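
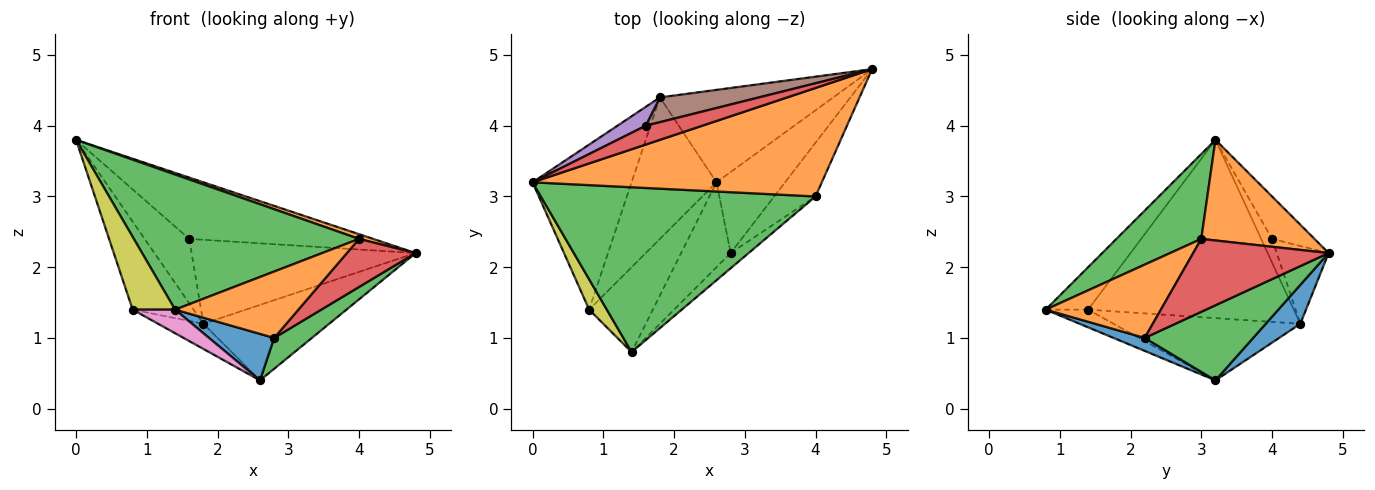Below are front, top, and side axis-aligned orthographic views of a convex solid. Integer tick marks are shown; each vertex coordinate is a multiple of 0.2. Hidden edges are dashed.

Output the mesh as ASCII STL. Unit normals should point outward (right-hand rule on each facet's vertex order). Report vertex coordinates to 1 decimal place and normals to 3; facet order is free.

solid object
 facet normal 0.171 0.623 -0.763
  outer loop
   vertex 1.8 4.4 1.2
   vertex 4.8 4.8 2.2
   vertex 2.6 3.2 0.4
  endloop
 endfacet
 facet normal 0.328 -0.041 0.944
  outer loop
   vertex 4.0 3.0 2.4
   vertex 4.8 4.8 2.2
   vertex 0.0 3.2 3.8
  endloop
 endfacet
 facet normal 0.232 -0.617 0.752
  outer loop
   vertex 4.0 3.0 2.4
   vertex 0.0 3.2 3.8
   vertex 1.4 0.8 1.4
  endloop
 endfacet
 facet normal -0.215 0.933 0.287
  outer loop
   vertex 1.6 4.0 2.4
   vertex 0.0 3.2 3.8
   vertex 4.8 4.8 2.2
  endloop
 endfacet
 facet normal -0.228 0.934 0.274
  outer loop
   vertex 1.6 4.0 2.4
   vertex 1.8 4.4 1.2
   vertex 0.0 3.2 3.8
  endloop
 endfacet
 facet normal -0.217 0.936 0.276
  outer loop
   vertex 1.6 4.0 2.4
   vertex 4.8 4.8 2.2
   vertex 1.8 4.4 1.2
  endloop
 endfacet
 facet normal -0.259 -0.259 -0.931
  outer loop
   vertex 0.8 1.4 1.4
   vertex 2.6 3.2 0.4
   vertex 1.4 0.8 1.4
  endloop
 endfacet
 facet normal -0.585 0.142 -0.798
  outer loop
   vertex 0.8 1.4 1.4
   vertex 1.8 4.4 1.2
   vertex 2.6 3.2 0.4
  endloop
 endfacet
 facet normal -0.678 -0.678 0.283
  outer loop
   vertex 0.8 1.4 1.4
   vertex 1.4 0.8 1.4
   vertex 0.0 3.2 3.8
  endloop
 endfacet
 facet normal -0.846 0.251 -0.470
  outer loop
   vertex 0.8 1.4 1.4
   vertex 0.0 3.2 3.8
   vertex 1.8 4.4 1.2
  endloop
 endfacet
 facet normal 0.224 -0.468 -0.855
  outer loop
   vertex 2.8 2.2 1.0
   vertex 1.4 0.8 1.4
   vertex 2.6 3.2 0.4
  endloop
 endfacet
 facet normal 0.673 -0.721 -0.165
  outer loop
   vertex 2.8 2.2 1.0
   vertex 4.0 3.0 2.4
   vertex 1.4 0.8 1.4
  endloop
 endfacet
 facet normal 0.715 -0.249 -0.653
  outer loop
   vertex 2.8 2.2 1.0
   vertex 2.6 3.2 0.4
   vertex 4.8 4.8 2.2
  endloop
 endfacet
 facet normal 0.796 -0.404 -0.451
  outer loop
   vertex 2.8 2.2 1.0
   vertex 4.8 4.8 2.2
   vertex 4.0 3.0 2.4
  endloop
 endfacet
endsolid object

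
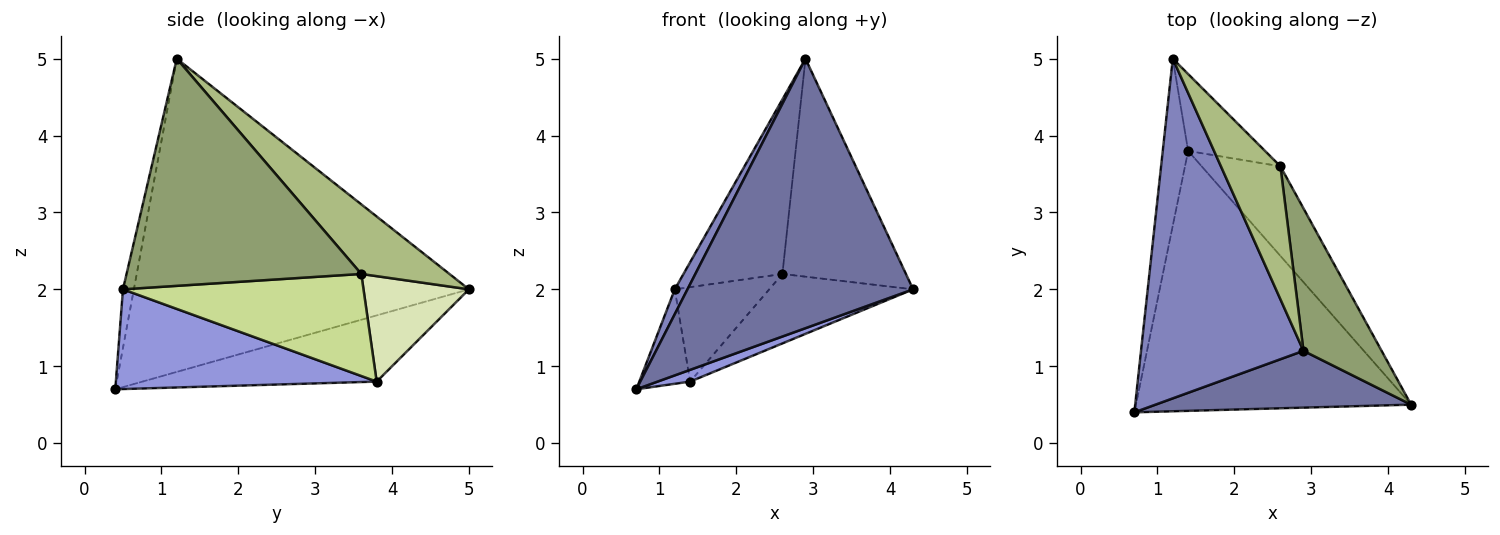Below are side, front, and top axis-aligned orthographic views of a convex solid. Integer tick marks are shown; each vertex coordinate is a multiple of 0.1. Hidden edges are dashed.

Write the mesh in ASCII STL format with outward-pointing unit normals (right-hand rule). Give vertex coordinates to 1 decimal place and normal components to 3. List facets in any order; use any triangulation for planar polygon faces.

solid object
 facet normal -0.047 -0.977 0.206
  outer loop
   vertex 2.9 1.2 5.0
   vertex 0.7 0.4 0.7
   vertex 4.3 0.5 2.0
  endloop
 endfacet
 facet normal -0.887 -0.034 0.460
  outer loop
   vertex 2.9 1.2 5.0
   vertex 1.2 5.0 2.0
   vertex 0.7 0.4 0.7
  endloop
 endfacet
 facet normal 0.340 -0.042 -0.939
  outer loop
   vertex 1.4 3.8 0.8
   vertex 4.3 0.5 2.0
   vertex 0.7 0.4 0.7
  endloop
 endfacet
 facet normal -0.915 0.199 -0.351
  outer loop
   vertex 1.4 3.8 0.8
   vertex 0.7 0.4 0.7
   vertex 1.2 5.0 2.0
  endloop
 endfacet
 facet normal 0.847 0.445 0.291
  outer loop
   vertex 2.6 3.6 2.2
   vertex 2.9 1.2 5.0
   vertex 4.3 0.5 2.0
  endloop
 endfacet
 facet normal 0.578 0.649 0.494
  outer loop
   vertex 2.6 3.6 2.2
   vertex 1.2 5.0 2.0
   vertex 2.9 1.2 5.0
  endloop
 endfacet
 facet normal 0.716 0.428 -0.552
  outer loop
   vertex 2.6 3.6 2.2
   vertex 4.3 0.5 2.0
   vertex 1.4 3.8 0.8
  endloop
 endfacet
 facet normal 0.655 0.586 -0.477
  outer loop
   vertex 2.6 3.6 2.2
   vertex 1.4 3.8 0.8
   vertex 1.2 5.0 2.0
  endloop
 endfacet
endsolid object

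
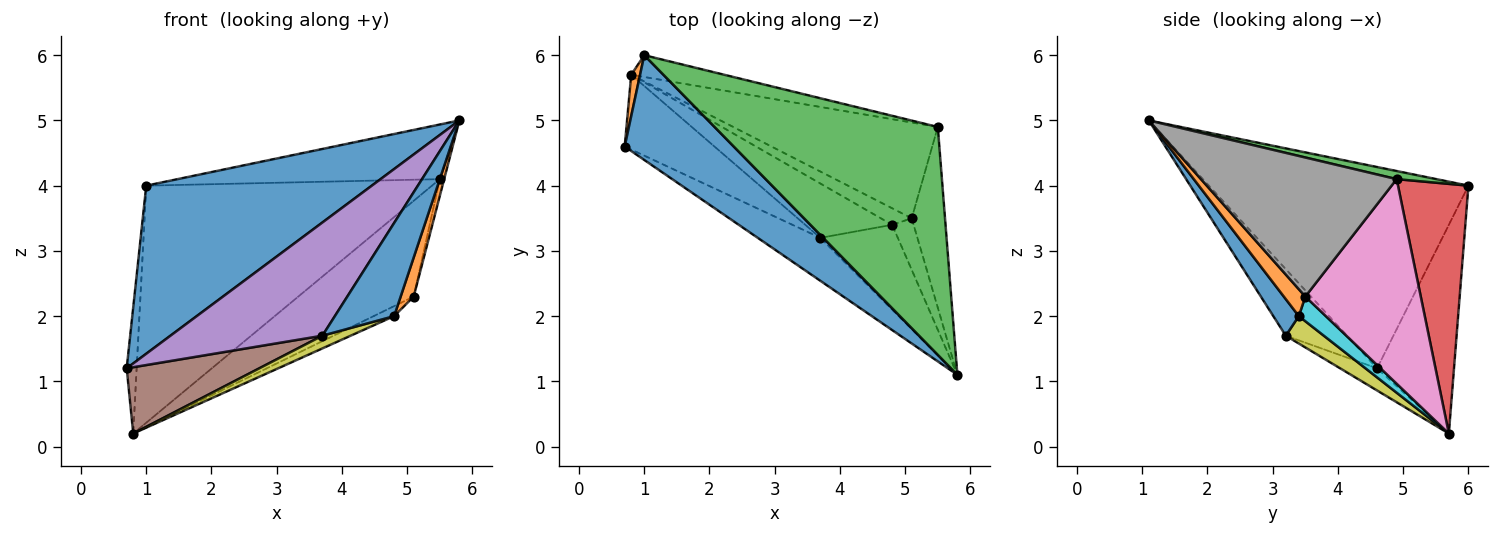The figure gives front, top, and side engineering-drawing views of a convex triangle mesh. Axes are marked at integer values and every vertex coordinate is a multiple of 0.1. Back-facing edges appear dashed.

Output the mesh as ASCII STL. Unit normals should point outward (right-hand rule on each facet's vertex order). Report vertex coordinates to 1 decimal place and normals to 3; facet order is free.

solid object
 facet normal -0.699 -0.607 0.378
  outer loop
   vertex 1.0 6.0 4.0
   vertex 0.7 4.6 1.2
   vertex 5.8 1.1 5.0
  endloop
 endfacet
 facet normal -0.991 0.128 0.042
  outer loop
   vertex 0.8 5.7 0.2
   vertex 0.7 4.6 1.2
   vertex 1.0 6.0 4.0
  endloop
 endfacet
 facet normal 0.035 0.233 0.972
  outer loop
   vertex 5.5 4.9 4.1
   vertex 1.0 6.0 4.0
   vertex 5.8 1.1 5.0
  endloop
 endfacet
 facet normal 0.238 0.967 -0.089
  outer loop
   vertex 5.5 4.9 4.1
   vertex 0.8 5.7 0.2
   vertex 1.0 6.0 4.0
  endloop
 endfacet
 facet normal -0.353 -0.875 -0.332
  outer loop
   vertex 3.7 3.2 1.7
   vertex 5.8 1.1 5.0
   vertex 0.7 4.6 1.2
  endloop
 endfacet
 facet normal -0.182 -0.652 -0.736
  outer loop
   vertex 3.7 3.2 1.7
   vertex 0.7 4.6 1.2
   vertex 0.8 5.7 0.2
  endloop
 endfacet
 facet normal 0.577 0.577 -0.577
  outer loop
   vertex 5.1 3.5 2.3
   vertex 0.8 5.7 0.2
   vertex 5.5 4.9 4.1
  endloop
 endfacet
 facet normal 0.972 0.022 -0.233
  outer loop
   vertex 5.1 3.5 2.3
   vertex 5.5 4.9 4.1
   vertex 5.8 1.1 5.0
  endloop
 endfacet
 facet normal 0.293 -0.218 -0.931
  outer loop
   vertex 4.8 3.4 2.0
   vertex 3.7 3.2 1.7
   vertex 0.8 5.7 0.2
  endloop
 endfacet
 facet normal 0.564 0.428 -0.706
  outer loop
   vertex 4.8 3.4 2.0
   vertex 0.8 5.7 0.2
   vertex 5.1 3.5 2.3
  endloop
 endfacet
 facet normal 0.303 -0.705 -0.641
  outer loop
   vertex 4.8 3.4 2.0
   vertex 5.8 1.1 5.0
   vertex 3.7 3.2 1.7
  endloop
 endfacet
 facet normal 0.706 -0.428 -0.564
  outer loop
   vertex 4.8 3.4 2.0
   vertex 5.1 3.5 2.3
   vertex 5.8 1.1 5.0
  endloop
 endfacet
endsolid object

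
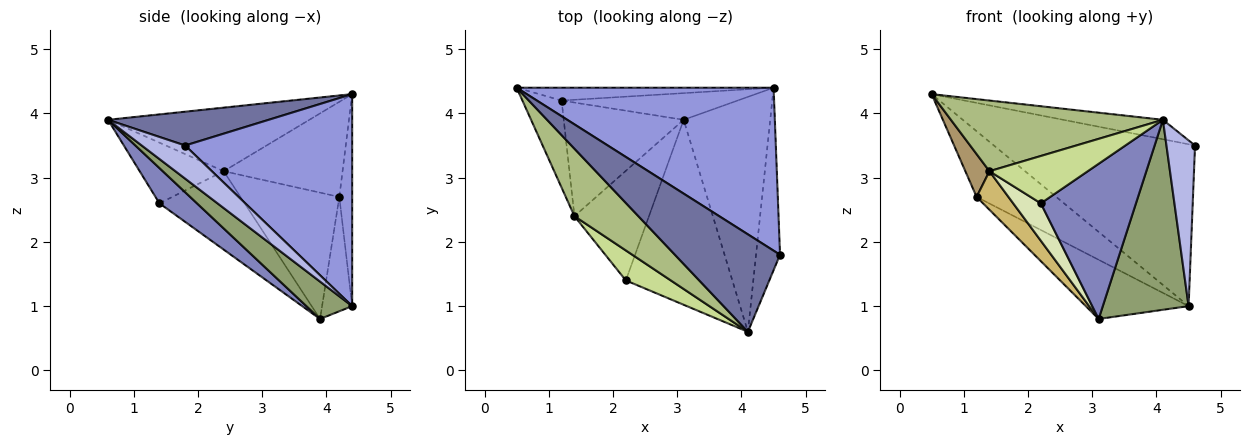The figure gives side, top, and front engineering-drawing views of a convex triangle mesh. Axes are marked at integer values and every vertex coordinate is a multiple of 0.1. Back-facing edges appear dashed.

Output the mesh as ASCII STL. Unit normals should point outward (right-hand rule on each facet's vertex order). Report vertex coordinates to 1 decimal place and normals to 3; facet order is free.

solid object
 facet normal 0.301 0.186 0.935
  outer loop
   vertex 4.1 0.6 3.9
   vertex 4.6 1.8 3.5
   vertex 0.5 4.4 4.3
  endloop
 endfacet
 facet normal 0.246 -0.623 -0.743
  outer loop
   vertex 2.2 1.4 2.6
   vertex 3.1 3.9 0.8
   vertex 4.1 0.6 3.9
  endloop
 endfacet
 facet normal 0.505 0.608 0.612
  outer loop
   vertex 4.5 4.4 1.0
   vertex 0.5 4.4 4.3
   vertex 4.6 1.8 3.5
  endloop
 endfacet
 facet normal 0.715 -0.470 -0.518
  outer loop
   vertex 4.5 4.4 1.0
   vertex 4.6 1.8 3.5
   vertex 4.1 0.6 3.9
  endloop
 endfacet
 facet normal 0.318 -0.596 -0.737
  outer loop
   vertex 4.5 4.4 1.0
   vertex 4.1 0.6 3.9
   vertex 3.1 3.9 0.8
  endloop
 endfacet
 facet normal -0.566 -0.596 0.569
  outer loop
   vertex 1.4 2.4 3.1
   vertex 4.1 0.6 3.9
   vertex 0.5 4.4 4.3
  endloop
 endfacet
 facet normal -0.585 -0.685 0.434
  outer loop
   vertex 1.4 2.4 3.1
   vertex 2.2 1.4 2.6
   vertex 4.1 0.6 3.9
  endloop
 endfacet
 facet normal -0.705 -0.229 -0.671
  outer loop
   vertex 1.4 2.4 3.1
   vertex 3.1 3.9 0.8
   vertex 2.2 1.4 2.6
  endloop
 endfacet
 facet normal -0.909 -0.184 -0.375
  outer loop
   vertex 1.2 4.2 2.7
   vertex 1.4 2.4 3.1
   vertex 0.5 4.4 4.3
  endloop
 endfacet
 facet normal -0.706 -0.227 -0.670
  outer loop
   vertex 1.2 4.2 2.7
   vertex 3.1 3.9 0.8
   vertex 1.4 2.4 3.1
  endloop
 endfacet
 facet normal -0.156 0.969 -0.190
  outer loop
   vertex 1.2 4.2 2.7
   vertex 0.5 4.4 4.3
   vertex 4.5 4.4 1.0
  endloop
 endfacet
 facet normal -0.258 0.881 -0.397
  outer loop
   vertex 1.2 4.2 2.7
   vertex 4.5 4.4 1.0
   vertex 3.1 3.9 0.8
  endloop
 endfacet
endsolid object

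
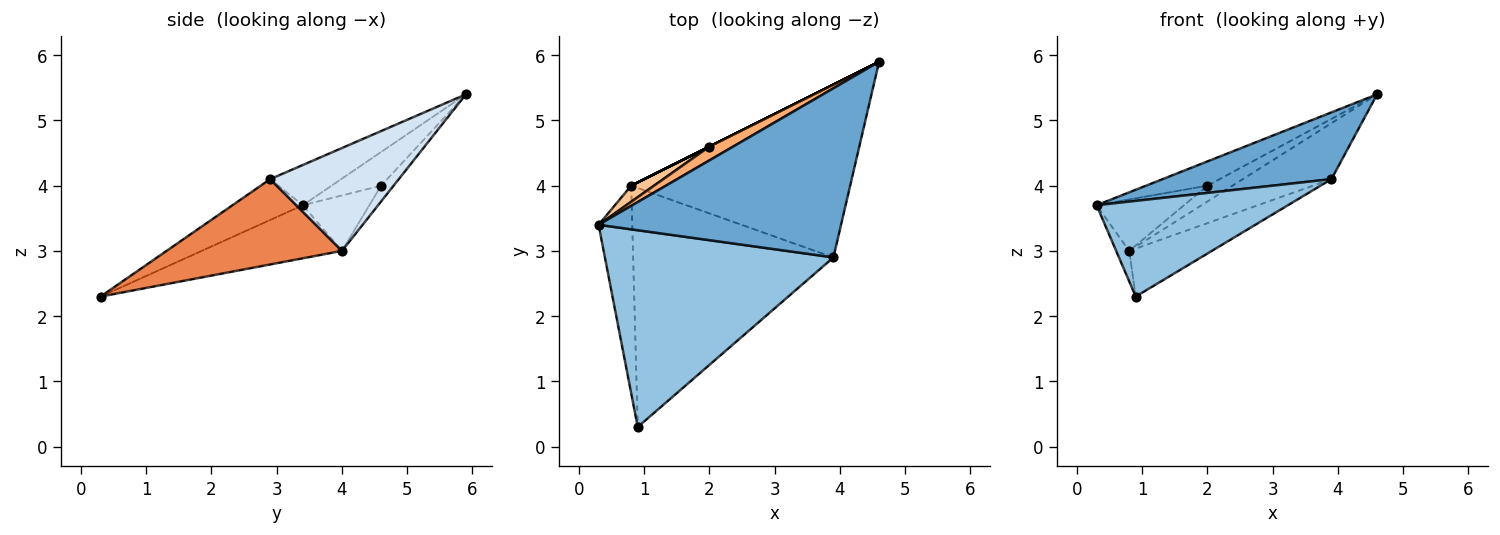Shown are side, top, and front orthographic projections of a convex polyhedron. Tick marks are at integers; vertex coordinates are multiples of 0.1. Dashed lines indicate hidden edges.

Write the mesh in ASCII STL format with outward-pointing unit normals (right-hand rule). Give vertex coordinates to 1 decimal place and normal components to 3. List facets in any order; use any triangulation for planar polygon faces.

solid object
 facet normal -0.153 -0.363 0.919
  outer loop
   vertex 3.9 2.9 4.1
   vertex 4.6 5.9 5.4
   vertex 0.3 3.4 3.7
  endloop
 endfacet
 facet normal -0.159 -0.432 0.888
  outer loop
   vertex 3.9 2.9 4.1
   vertex 0.3 3.4 3.7
   vertex 0.9 0.3 2.3
  endloop
 endfacet
 facet normal -0.842 0.078 -0.534
  outer loop
   vertex 0.8 4.0 3.0
   vertex 0.9 0.3 2.3
   vertex 0.3 3.4 3.7
  endloop
 endfacet
 facet normal 0.408 0.281 -0.869
  outer loop
   vertex 0.8 4.0 3.0
   vertex 4.6 5.9 5.4
   vertex 3.9 2.9 4.1
  endloop
 endfacet
 facet normal 0.385 0.182 -0.905
  outer loop
   vertex 0.8 4.0 3.0
   vertex 3.9 2.9 4.1
   vertex 0.9 0.3 2.3
  endloop
 endfacet
 facet normal -0.574 0.712 0.405
  outer loop
   vertex 2.0 4.6 4.0
   vertex 0.3 3.4 3.7
   vertex 4.6 5.9 5.4
  endloop
 endfacet
 facet normal -0.588 0.772 0.242
  outer loop
   vertex 2.0 4.6 4.0
   vertex 0.8 4.0 3.0
   vertex 0.3 3.4 3.7
  endloop
 endfacet
 facet normal -0.447 0.894 0.000
  outer loop
   vertex 2.0 4.6 4.0
   vertex 4.6 5.9 5.4
   vertex 0.8 4.0 3.0
  endloop
 endfacet
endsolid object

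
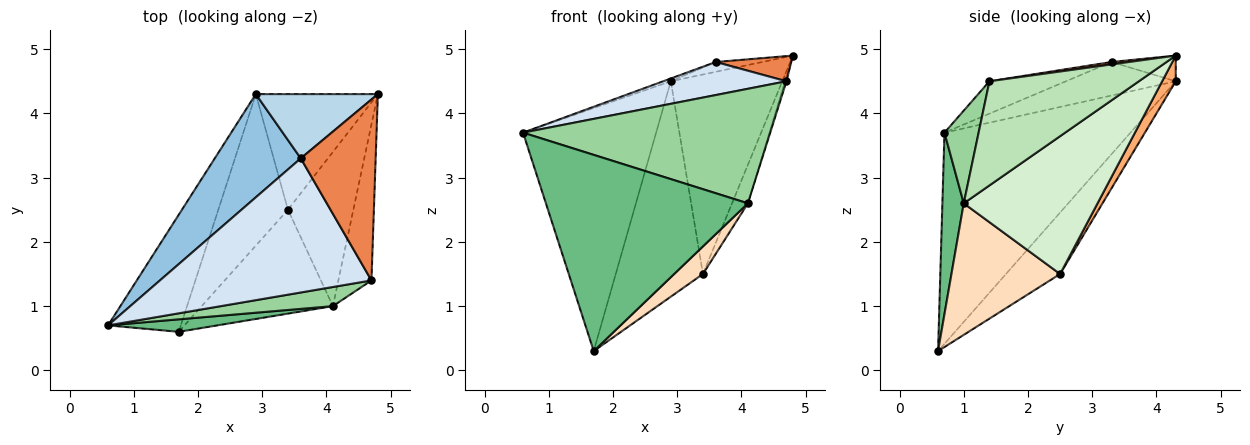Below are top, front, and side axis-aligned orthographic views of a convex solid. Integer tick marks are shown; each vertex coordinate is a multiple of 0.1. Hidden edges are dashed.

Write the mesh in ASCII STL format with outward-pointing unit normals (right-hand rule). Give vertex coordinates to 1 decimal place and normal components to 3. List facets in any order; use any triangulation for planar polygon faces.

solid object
 facet normal -0.783 0.560 -0.270
  outer loop
   vertex 1.7 0.6 0.3
   vertex 0.6 0.7 3.7
   vertex 2.9 4.3 4.5
  endloop
 endfacet
 facet normal -0.363 0.025 0.931
  outer loop
   vertex 3.6 3.3 4.8
   vertex 2.9 4.3 4.5
   vertex 0.6 0.7 3.7
  endloop
 endfacet
 facet normal -0.204 0.148 0.968
  outer loop
   vertex 3.6 3.3 4.8
   vertex 4.8 4.3 4.9
   vertex 2.9 4.3 4.5
  endloop
 endfacet
 facet normal -0.147 -0.237 0.960
  outer loop
   vertex 3.6 3.3 4.8
   vertex 0.6 0.7 3.7
   vertex 4.7 1.4 4.5
  endloop
 endfacet
 facet normal 0.032 -0.138 0.990
  outer loop
   vertex 3.6 3.3 4.8
   vertex 4.7 1.4 4.5
   vertex 4.8 4.3 4.9
  endloop
 endfacet
 facet normal 0.105 0.860 -0.499
  outer loop
   vertex 3.4 2.5 1.5
   vertex 2.9 4.3 4.5
   vertex 4.8 4.3 4.9
  endloop
 endfacet
 facet normal -0.453 0.729 -0.513
  outer loop
   vertex 3.4 2.5 1.5
   vertex 1.7 0.6 0.3
   vertex 2.9 4.3 4.5
  endloop
 endfacet
 facet normal 0.696 -0.184 -0.694
  outer loop
   vertex 4.1 1.0 2.6
   vertex 1.7 0.6 0.3
   vertex 3.4 2.5 1.5
  endloop
 endfacet
 facet normal 0.105 -0.992 0.063
  outer loop
   vertex 4.1 1.0 2.6
   vertex 0.6 0.7 3.7
   vertex 1.7 0.6 0.3
  endloop
 endfacet
 facet normal 0.135 -0.977 0.163
  outer loop
   vertex 4.1 1.0 2.6
   vertex 4.7 1.4 4.5
   vertex 0.6 0.7 3.7
  endloop
 endfacet
 facet normal 0.953 0.009 -0.303
  outer loop
   vertex 4.1 1.0 2.6
   vertex 4.8 4.3 4.9
   vertex 4.7 1.4 4.5
  endloop
 endfacet
 facet normal 0.898 0.107 -0.426
  outer loop
   vertex 4.1 1.0 2.6
   vertex 3.4 2.5 1.5
   vertex 4.8 4.3 4.9
  endloop
 endfacet
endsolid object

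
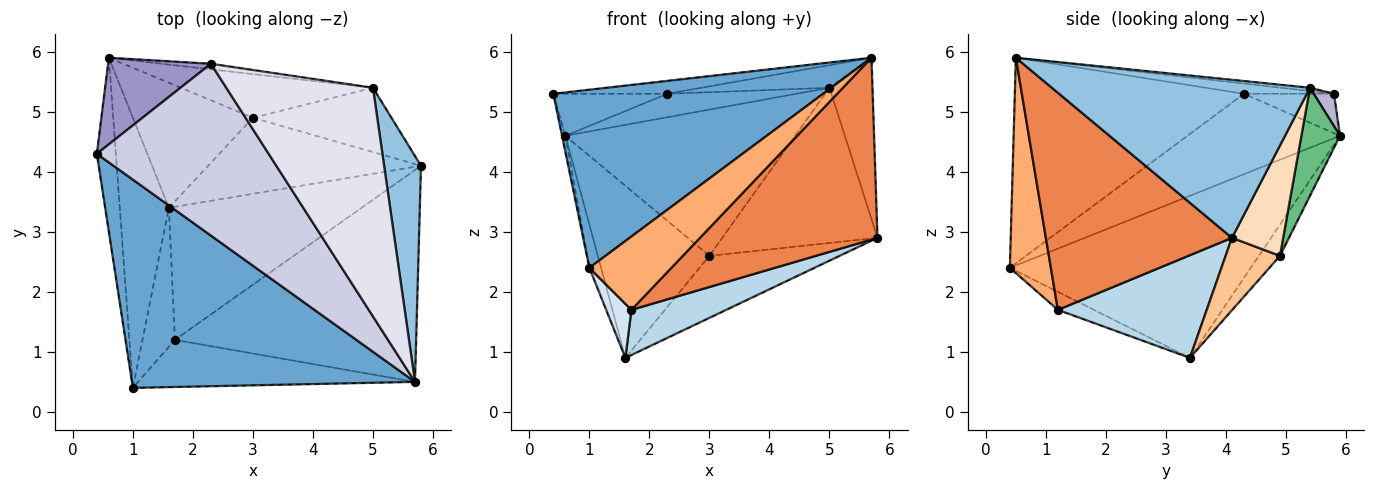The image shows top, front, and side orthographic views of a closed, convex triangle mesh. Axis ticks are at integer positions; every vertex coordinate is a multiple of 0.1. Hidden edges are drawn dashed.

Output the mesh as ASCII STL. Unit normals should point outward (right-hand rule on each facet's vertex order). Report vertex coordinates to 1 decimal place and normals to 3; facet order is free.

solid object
 facet normal -0.483 -0.569 0.665
  outer loop
   vertex 5.7 0.5 5.9
   vertex 0.4 4.3 5.3
   vertex 1.0 0.4 2.4
  endloop
 endfacet
 facet normal 0.961 0.160 0.224
  outer loop
   vertex 5.0 5.4 5.4
   vertex 5.7 0.5 5.9
   vertex 5.8 4.1 2.9
  endloop
 endfacet
 facet normal 0.450 -0.287 -0.845
  outer loop
   vertex 1.7 1.2 1.7
   vertex 1.6 3.4 0.9
   vertex 5.8 4.1 2.9
  endloop
 endfacet
 facet normal -0.460 -0.322 -0.828
  outer loop
   vertex 1.7 1.2 1.7
   vertex 1.0 0.4 2.4
   vertex 1.6 3.4 0.9
  endloop
 endfacet
 facet normal 0.564 -0.538 -0.627
  outer loop
   vertex 1.7 1.2 1.7
   vertex 5.8 4.1 2.9
   vertex 5.7 0.5 5.9
  endloop
 endfacet
 facet normal 0.388 -0.775 -0.498
  outer loop
   vertex 1.7 1.2 1.7
   vertex 5.7 0.5 5.9
   vertex 1.0 0.4 2.4
  endloop
 endfacet
 facet normal 0.255 0.611 -0.749
  outer loop
   vertex 3.0 4.9 2.6
   vertex 5.8 4.1 2.9
   vertex 1.6 3.4 0.9
  endloop
 endfacet
 facet normal 0.292 0.884 -0.366
  outer loop
   vertex 3.0 4.9 2.6
   vertex 5.0 5.4 5.4
   vertex 5.8 4.1 2.9
  endloop
 endfacet
 facet normal 0.159 0.946 -0.282
  outer loop
   vertex 0.6 5.9 4.6
   vertex 5.0 5.4 5.4
   vertex 3.0 4.9 2.6
  endloop
 endfacet
 facet normal -0.151 0.800 -0.581
  outer loop
   vertex 0.6 5.9 4.6
   vertex 3.0 4.9 2.6
   vertex 1.6 3.4 0.9
  endloop
 endfacet
 facet normal -0.973 0.021 -0.230
  outer loop
   vertex 0.6 5.9 4.6
   vertex 1.0 0.4 2.4
   vertex 0.4 4.3 5.3
  endloop
 endfacet
 facet normal -0.956 0.046 -0.290
  outer loop
   vertex 0.6 5.9 4.6
   vertex 1.6 3.4 0.9
   vertex 1.0 0.4 2.4
  endloop
 endfacet
 facet normal -0.326 0.413 0.850
  outer loop
   vertex 2.3 5.8 5.3
   vertex 0.6 5.9 4.6
   vertex 0.4 4.3 5.3
  endloop
 endfacet
 facet normal 0.151 0.962 -0.229
  outer loop
   vertex 2.3 5.8 5.3
   vertex 5.0 5.4 5.4
   vertex 0.6 5.9 4.6
  endloop
 endfacet
 facet normal -0.059 0.075 0.995
  outer loop
   vertex 2.3 5.8 5.3
   vertex 0.4 4.3 5.3
   vertex 5.7 0.5 5.9
  endloop
 endfacet
 facet normal -0.022 0.098 0.995
  outer loop
   vertex 2.3 5.8 5.3
   vertex 5.7 0.5 5.9
   vertex 5.0 5.4 5.4
  endloop
 endfacet
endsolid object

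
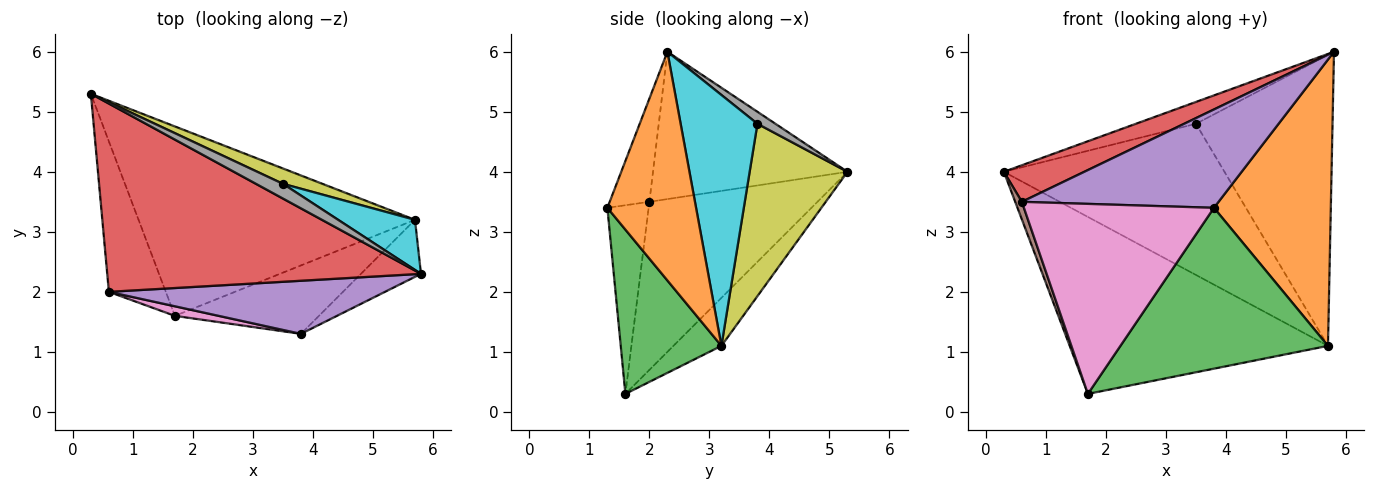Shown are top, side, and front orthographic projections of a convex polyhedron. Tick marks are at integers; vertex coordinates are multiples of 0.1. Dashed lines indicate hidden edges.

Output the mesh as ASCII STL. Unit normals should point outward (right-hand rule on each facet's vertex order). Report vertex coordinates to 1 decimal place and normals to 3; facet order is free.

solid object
 facet normal -0.126 0.677 -0.725
  outer loop
   vertex 5.7 3.2 1.1
   vertex 1.7 1.6 0.3
   vertex 0.3 5.3 4.0
  endloop
 endfacet
 facet normal 0.597 -0.787 -0.157
  outer loop
   vertex 5.7 3.2 1.1
   vertex 5.8 2.3 6.0
   vertex 3.8 1.3 3.4
  endloop
 endfacet
 facet normal 0.408 -0.840 -0.357
  outer loop
   vertex 5.7 3.2 1.1
   vertex 3.8 1.3 3.4
   vertex 1.7 1.6 0.3
  endloop
 endfacet
 facet normal -0.419 -0.173 0.892
  outer loop
   vertex 0.6 2.0 3.5
   vertex 5.8 2.3 6.0
   vertex 0.3 5.3 4.0
  endloop
 endfacet
 facet normal -0.175 -0.866 0.468
  outer loop
   vertex 0.6 2.0 3.5
   vertex 3.8 1.3 3.4
   vertex 5.8 2.3 6.0
  endloop
 endfacet
 facet normal -0.946 -0.037 -0.321
  outer loop
   vertex 0.6 2.0 3.5
   vertex 0.3 5.3 4.0
   vertex 1.7 1.6 0.3
  endloop
 endfacet
 facet normal -0.212 -0.976 0.049
  outer loop
   vertex 0.6 2.0 3.5
   vertex 1.7 1.6 0.3
   vertex 3.8 1.3 3.4
  endloop
 endfacet
 facet normal 0.241 0.804 0.543
  outer loop
   vertex 3.5 3.8 4.8
   vertex 0.3 5.3 4.0
   vertex 5.8 2.3 6.0
  endloop
 endfacet
 facet normal 0.404 0.910 0.092
  outer loop
   vertex 3.5 3.8 4.8
   vertex 5.7 3.2 1.1
   vertex 0.3 5.3 4.0
  endloop
 endfacet
 facet normal 0.485 0.862 0.148
  outer loop
   vertex 3.5 3.8 4.8
   vertex 5.8 2.3 6.0
   vertex 5.7 3.2 1.1
  endloop
 endfacet
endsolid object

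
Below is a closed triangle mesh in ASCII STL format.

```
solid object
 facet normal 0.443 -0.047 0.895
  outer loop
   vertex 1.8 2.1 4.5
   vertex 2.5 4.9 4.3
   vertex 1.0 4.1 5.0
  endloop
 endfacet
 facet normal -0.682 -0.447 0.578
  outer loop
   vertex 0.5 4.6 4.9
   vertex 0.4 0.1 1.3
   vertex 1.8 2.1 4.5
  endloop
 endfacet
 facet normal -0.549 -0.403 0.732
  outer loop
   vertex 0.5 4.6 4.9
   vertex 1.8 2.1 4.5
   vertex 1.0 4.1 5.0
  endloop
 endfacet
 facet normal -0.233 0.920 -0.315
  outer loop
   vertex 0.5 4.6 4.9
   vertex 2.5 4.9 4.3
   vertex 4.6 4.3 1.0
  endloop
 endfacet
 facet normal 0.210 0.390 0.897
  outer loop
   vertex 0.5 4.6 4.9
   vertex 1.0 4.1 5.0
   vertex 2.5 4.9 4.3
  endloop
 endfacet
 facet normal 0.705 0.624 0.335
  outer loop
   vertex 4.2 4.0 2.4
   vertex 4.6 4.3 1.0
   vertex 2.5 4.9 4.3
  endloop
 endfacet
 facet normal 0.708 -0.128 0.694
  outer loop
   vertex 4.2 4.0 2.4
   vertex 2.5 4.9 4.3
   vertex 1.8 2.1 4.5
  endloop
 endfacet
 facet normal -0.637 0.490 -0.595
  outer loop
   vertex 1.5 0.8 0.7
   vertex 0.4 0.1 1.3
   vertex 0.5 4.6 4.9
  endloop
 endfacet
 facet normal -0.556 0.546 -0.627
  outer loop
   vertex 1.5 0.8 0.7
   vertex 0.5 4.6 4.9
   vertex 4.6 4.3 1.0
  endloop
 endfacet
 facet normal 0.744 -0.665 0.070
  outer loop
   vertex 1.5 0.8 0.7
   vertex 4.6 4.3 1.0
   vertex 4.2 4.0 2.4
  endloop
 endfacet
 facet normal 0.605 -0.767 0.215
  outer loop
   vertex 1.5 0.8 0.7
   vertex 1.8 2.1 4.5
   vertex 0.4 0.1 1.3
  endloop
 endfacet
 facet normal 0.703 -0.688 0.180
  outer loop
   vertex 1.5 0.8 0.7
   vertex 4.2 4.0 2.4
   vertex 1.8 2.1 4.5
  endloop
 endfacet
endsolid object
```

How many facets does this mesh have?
12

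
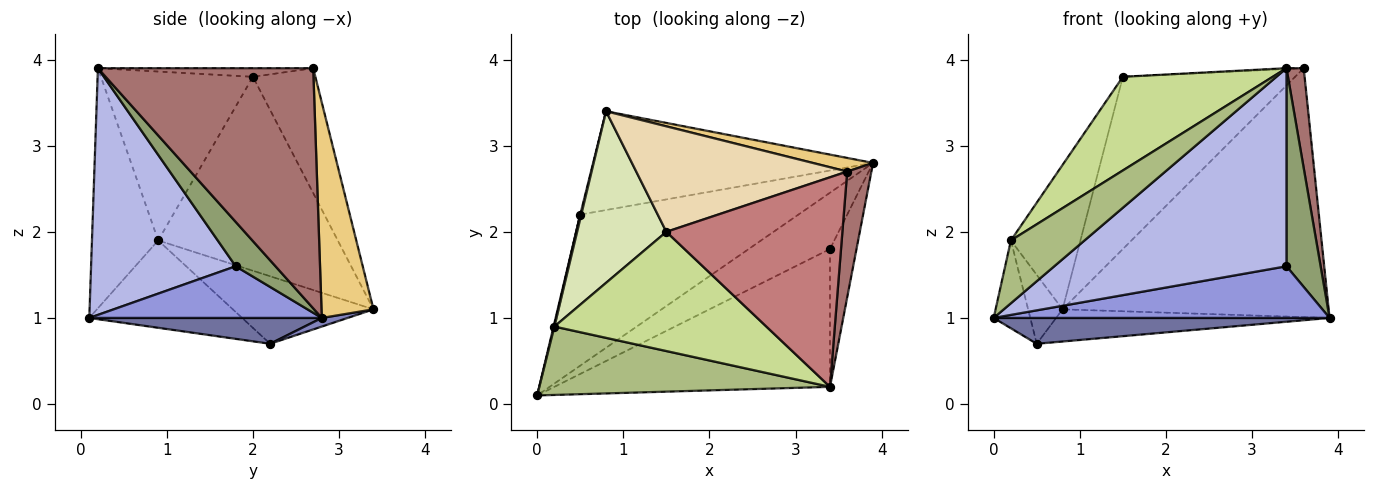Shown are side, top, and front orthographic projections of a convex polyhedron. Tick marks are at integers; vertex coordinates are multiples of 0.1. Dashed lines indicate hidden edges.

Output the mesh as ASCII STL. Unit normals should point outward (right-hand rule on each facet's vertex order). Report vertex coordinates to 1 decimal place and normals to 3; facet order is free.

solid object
 facet normal 0.116 -0.167 -0.979
  outer loop
   vertex 0.5 2.2 0.7
   vertex 3.9 2.8 1.0
   vertex 0.0 0.1 1.0
  endloop
 endfacet
 facet normal 0.029 0.310 -0.950
  outer loop
   vertex 0.5 2.2 0.7
   vertex 0.8 3.4 1.1
   vertex 3.9 2.8 1.0
  endloop
 endfacet
 facet normal 0.424 -0.612 -0.667
  outer loop
   vertex 3.4 1.8 1.6
   vertex 0.0 0.1 1.0
   vertex 3.9 2.8 1.0
  endloop
 endfacet
 facet normal 0.455 -0.731 -0.508
  outer loop
   vertex 3.4 1.8 1.6
   vertex 3.4 0.2 3.9
   vertex 0.0 0.1 1.0
  endloop
 endfacet
 facet normal 0.691 -0.593 -0.413
  outer loop
   vertex 3.4 1.8 1.6
   vertex 3.9 2.8 1.0
   vertex 3.4 0.2 3.9
  endloop
 endfacet
 facet normal -0.520 -0.578 0.629
  outer loop
   vertex 0.2 0.9 1.9
   vertex 0.0 0.1 1.0
   vertex 3.4 0.2 3.9
  endloop
 endfacet
 facet normal -0.531 -0.523 0.666
  outer loop
   vertex 0.2 0.9 1.9
   vertex 3.4 0.2 3.9
   vertex 1.5 2.0 3.8
  endloop
 endfacet
 facet normal -0.857 0.332 0.394
  outer loop
   vertex 0.2 0.9 1.9
   vertex 1.5 2.0 3.8
   vertex 0.8 3.4 1.1
  endloop
 endfacet
 facet normal -0.972 0.233 0.009
  outer loop
   vertex 0.2 0.9 1.9
   vertex 0.5 2.2 0.7
   vertex 0.0 0.1 1.0
  endloop
 endfacet
 facet normal -0.971 0.238 0.015
  outer loop
   vertex 0.2 0.9 1.9
   vertex 0.8 3.4 1.1
   vertex 0.5 2.2 0.7
  endloop
 endfacet
 facet normal 0.191 0.980 0.054
  outer loop
   vertex 3.6 2.7 3.9
   vertex 3.9 2.8 1.0
   vertex 0.8 3.4 1.1
  endloop
 endfacet
 facet normal -0.295 0.815 0.499
  outer loop
   vertex 3.6 2.7 3.9
   vertex 0.8 3.4 1.1
   vertex 1.5 2.0 3.8
  endloop
 endfacet
 facet normal 0.992 -0.079 0.100
  outer loop
   vertex 3.6 2.7 3.9
   vertex 3.4 0.2 3.9
   vertex 3.9 2.8 1.0
  endloop
 endfacet
 facet normal -0.049 0.004 0.999
  outer loop
   vertex 3.6 2.7 3.9
   vertex 1.5 2.0 3.8
   vertex 3.4 0.2 3.9
  endloop
 endfacet
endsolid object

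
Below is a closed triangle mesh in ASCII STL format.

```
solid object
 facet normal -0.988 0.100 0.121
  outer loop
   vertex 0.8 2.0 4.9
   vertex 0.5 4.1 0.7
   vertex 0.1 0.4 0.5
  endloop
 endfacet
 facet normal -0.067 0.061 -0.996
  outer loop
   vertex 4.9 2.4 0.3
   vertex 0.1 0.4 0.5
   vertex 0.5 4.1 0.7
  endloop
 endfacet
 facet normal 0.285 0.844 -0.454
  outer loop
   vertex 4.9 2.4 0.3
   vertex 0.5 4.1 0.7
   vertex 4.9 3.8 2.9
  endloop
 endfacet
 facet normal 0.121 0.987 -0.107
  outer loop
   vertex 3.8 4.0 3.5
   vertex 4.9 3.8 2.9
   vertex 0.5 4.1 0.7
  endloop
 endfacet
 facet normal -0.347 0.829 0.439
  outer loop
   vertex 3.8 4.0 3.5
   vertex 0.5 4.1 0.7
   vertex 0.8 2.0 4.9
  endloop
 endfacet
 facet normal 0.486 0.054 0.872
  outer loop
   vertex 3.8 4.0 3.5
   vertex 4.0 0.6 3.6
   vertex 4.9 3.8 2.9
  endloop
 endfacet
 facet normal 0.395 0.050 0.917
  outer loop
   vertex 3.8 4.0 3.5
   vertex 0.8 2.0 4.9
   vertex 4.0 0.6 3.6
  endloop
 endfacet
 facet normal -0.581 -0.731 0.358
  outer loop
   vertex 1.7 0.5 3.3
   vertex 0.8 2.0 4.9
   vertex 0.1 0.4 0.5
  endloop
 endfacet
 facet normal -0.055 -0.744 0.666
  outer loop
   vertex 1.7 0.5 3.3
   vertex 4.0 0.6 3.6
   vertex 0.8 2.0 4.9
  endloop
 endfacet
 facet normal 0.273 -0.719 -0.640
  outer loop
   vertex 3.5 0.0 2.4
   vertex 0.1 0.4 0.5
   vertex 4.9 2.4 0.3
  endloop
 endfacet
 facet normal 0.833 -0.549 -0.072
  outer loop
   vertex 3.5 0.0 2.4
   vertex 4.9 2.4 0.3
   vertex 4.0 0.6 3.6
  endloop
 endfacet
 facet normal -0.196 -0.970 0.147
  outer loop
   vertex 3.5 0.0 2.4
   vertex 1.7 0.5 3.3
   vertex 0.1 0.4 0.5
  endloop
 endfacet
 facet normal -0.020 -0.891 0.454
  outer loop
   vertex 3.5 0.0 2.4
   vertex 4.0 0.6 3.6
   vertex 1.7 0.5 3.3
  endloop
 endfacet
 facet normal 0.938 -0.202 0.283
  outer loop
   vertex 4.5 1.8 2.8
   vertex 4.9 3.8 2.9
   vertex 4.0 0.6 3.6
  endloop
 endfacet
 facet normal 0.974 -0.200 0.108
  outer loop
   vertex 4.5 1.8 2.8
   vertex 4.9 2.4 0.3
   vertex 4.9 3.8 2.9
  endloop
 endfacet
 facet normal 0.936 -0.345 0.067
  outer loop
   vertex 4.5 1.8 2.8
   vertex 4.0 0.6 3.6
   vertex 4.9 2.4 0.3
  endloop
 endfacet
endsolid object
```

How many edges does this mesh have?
24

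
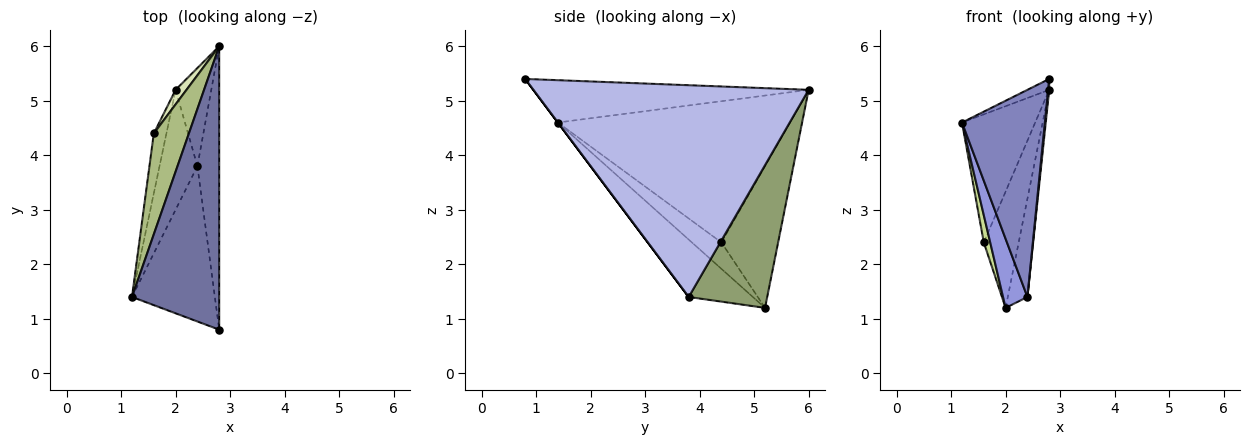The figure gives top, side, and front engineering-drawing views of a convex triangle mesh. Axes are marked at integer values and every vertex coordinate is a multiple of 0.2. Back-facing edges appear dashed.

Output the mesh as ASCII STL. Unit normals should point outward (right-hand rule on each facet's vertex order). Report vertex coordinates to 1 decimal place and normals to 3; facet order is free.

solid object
 facet normal -0.437 0.035 0.899
  outer loop
   vertex 2.8 6.0 5.2
   vertex 1.2 1.4 4.6
   vertex 2.8 0.8 5.4
  endloop
 endfacet
 facet normal 0.000 -0.800 -0.600
  outer loop
   vertex 2.4 3.8 1.4
   vertex 2.8 0.8 5.4
   vertex 1.2 1.4 4.6
  endloop
 endfacet
 facet normal -0.796 -0.302 -0.525
  outer loop
   vertex 2.4 3.8 1.4
   vertex 1.2 1.4 4.6
   vertex 2.0 5.2 1.2
  endloop
 endfacet
 facet normal 0.995 -0.004 -0.102
  outer loop
   vertex 2.4 3.8 1.4
   vertex 2.8 6.0 5.2
   vertex 2.8 0.8 5.4
  endloop
 endfacet
 facet normal 0.943 0.236 -0.236
  outer loop
   vertex 2.4 3.8 1.4
   vertex 2.0 5.2 1.2
   vertex 2.8 6.0 5.2
  endloop
 endfacet
 facet normal -0.928 0.293 0.230
  outer loop
   vertex 1.6 4.4 2.4
   vertex 1.2 1.4 4.6
   vertex 2.8 6.0 5.2
  endloop
 endfacet
 facet normal -0.885 -0.192 -0.423
  outer loop
   vertex 1.6 4.4 2.4
   vertex 2.0 5.2 1.2
   vertex 1.2 1.4 4.6
  endloop
 endfacet
 facet normal -0.850 0.523 0.065
  outer loop
   vertex 1.6 4.4 2.4
   vertex 2.8 6.0 5.2
   vertex 2.0 5.2 1.2
  endloop
 endfacet
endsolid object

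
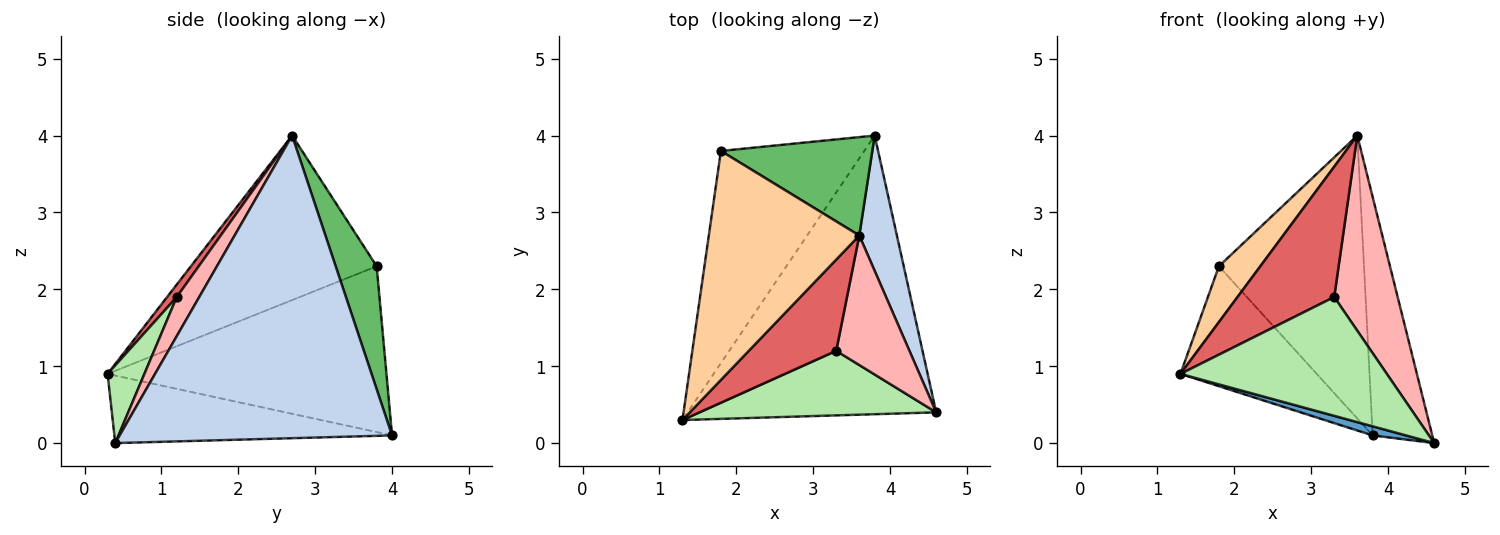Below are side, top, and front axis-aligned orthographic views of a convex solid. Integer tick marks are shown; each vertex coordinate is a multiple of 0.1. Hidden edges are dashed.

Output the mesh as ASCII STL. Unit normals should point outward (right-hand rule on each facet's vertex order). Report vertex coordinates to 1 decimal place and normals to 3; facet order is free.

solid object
 facet normal -0.262 -0.031 -0.965
  outer loop
   vertex 3.8 4.0 0.1
   vertex 4.6 0.4 0.0
   vertex 1.3 0.3 0.9
  endloop
 endfacet
 facet normal 0.970 0.212 0.120
  outer loop
   vertex 3.6 2.7 4.0
   vertex 4.6 0.4 0.0
   vertex 3.8 4.0 0.1
  endloop
 endfacet
 facet normal -0.710 0.347 -0.613
  outer loop
   vertex 1.8 3.8 2.3
   vertex 3.8 4.0 0.1
   vertex 1.3 0.3 0.9
  endloop
 endfacet
 facet normal -0.728 -0.162 0.666
  outer loop
   vertex 1.8 3.8 2.3
   vertex 1.3 0.3 0.9
   vertex 3.6 2.7 4.0
  endloop
 endfacet
 facet normal 0.258 0.913 0.317
  outer loop
   vertex 1.8 3.8 2.3
   vertex 3.6 2.7 4.0
   vertex 3.8 4.0 0.1
  endloop
 endfacet
 facet normal 0.155 -0.868 0.472
  outer loop
   vertex 3.3 1.2 1.9
   vertex 1.3 0.3 0.9
   vertex 4.6 0.4 0.0
  endloop
 endfacet
 facet normal 0.082 -0.816 0.572
  outer loop
   vertex 3.3 1.2 1.9
   vertex 3.6 2.7 4.0
   vertex 1.3 0.3 0.9
  endloop
 endfacet
 facet normal 0.283 -0.799 0.530
  outer loop
   vertex 3.3 1.2 1.9
   vertex 4.6 0.4 0.0
   vertex 3.6 2.7 4.0
  endloop
 endfacet
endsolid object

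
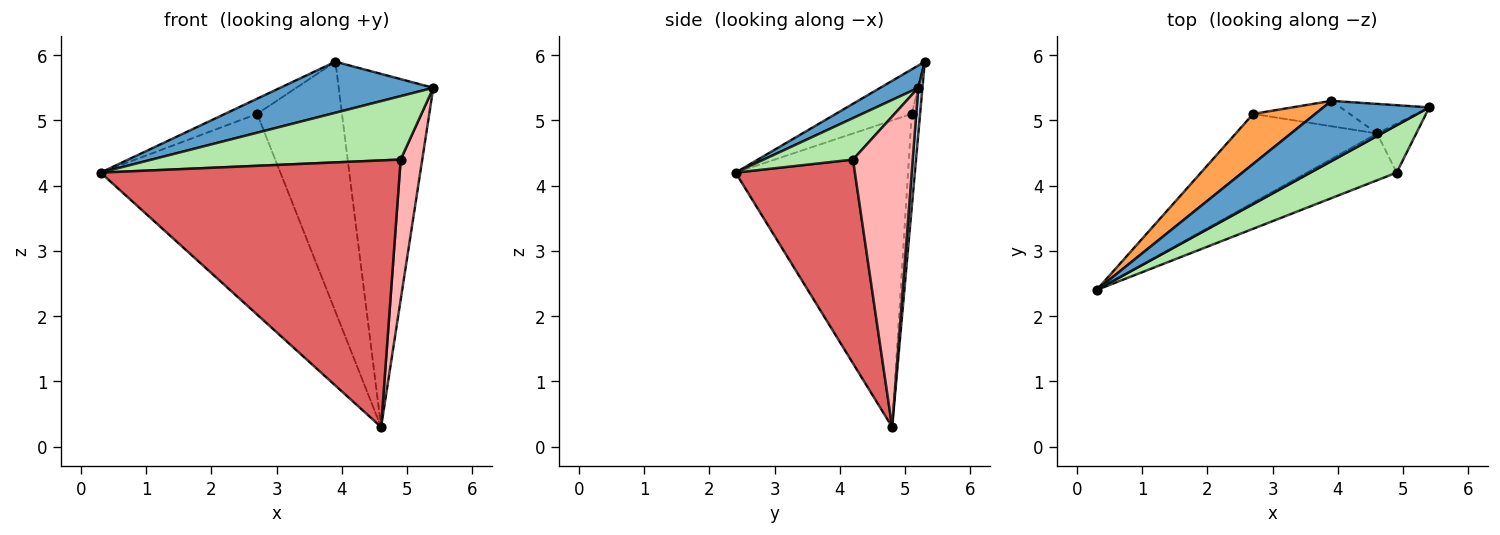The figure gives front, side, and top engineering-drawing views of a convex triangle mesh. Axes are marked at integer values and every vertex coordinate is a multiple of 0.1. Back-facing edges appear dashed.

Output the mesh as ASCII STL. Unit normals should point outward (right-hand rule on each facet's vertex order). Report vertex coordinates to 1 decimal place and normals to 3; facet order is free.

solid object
 facet normal 0.158 -0.638 0.753
  outer loop
   vertex 3.9 5.3 5.9
   vertex 0.3 2.4 4.2
   vertex 5.4 5.2 5.5
  endloop
 endfacet
 facet normal 0.044 0.996 -0.083
  outer loop
   vertex 4.6 4.8 0.3
   vertex 3.9 5.3 5.9
   vertex 5.4 5.2 5.5
  endloop
 endfacet
 facet normal -0.566 0.240 0.789
  outer loop
   vertex 2.7 5.1 5.1
   vertex 0.3 2.4 4.2
   vertex 3.9 5.3 5.9
  endloop
 endfacet
 facet normal -0.659 0.688 -0.304
  outer loop
   vertex 2.7 5.1 5.1
   vertex 4.6 4.8 0.3
   vertex 0.3 2.4 4.2
  endloop
 endfacet
 facet normal -0.098 0.990 -0.101
  outer loop
   vertex 2.7 5.1 5.1
   vertex 3.9 5.3 5.9
   vertex 4.6 4.8 0.3
  endloop
 endfacet
 facet normal 0.276 -0.770 0.575
  outer loop
   vertex 4.9 4.2 4.4
   vertex 5.4 5.2 5.5
   vertex 0.3 2.4 4.2
  endloop
 endfacet
 facet normal 0.366 -0.917 -0.161
  outer loop
   vertex 4.9 4.2 4.4
   vertex 0.3 2.4 4.2
   vertex 4.6 4.8 0.3
  endloop
 endfacet
 facet normal 0.934 -0.337 -0.118
  outer loop
   vertex 4.9 4.2 4.4
   vertex 4.6 4.8 0.3
   vertex 5.4 5.2 5.5
  endloop
 endfacet
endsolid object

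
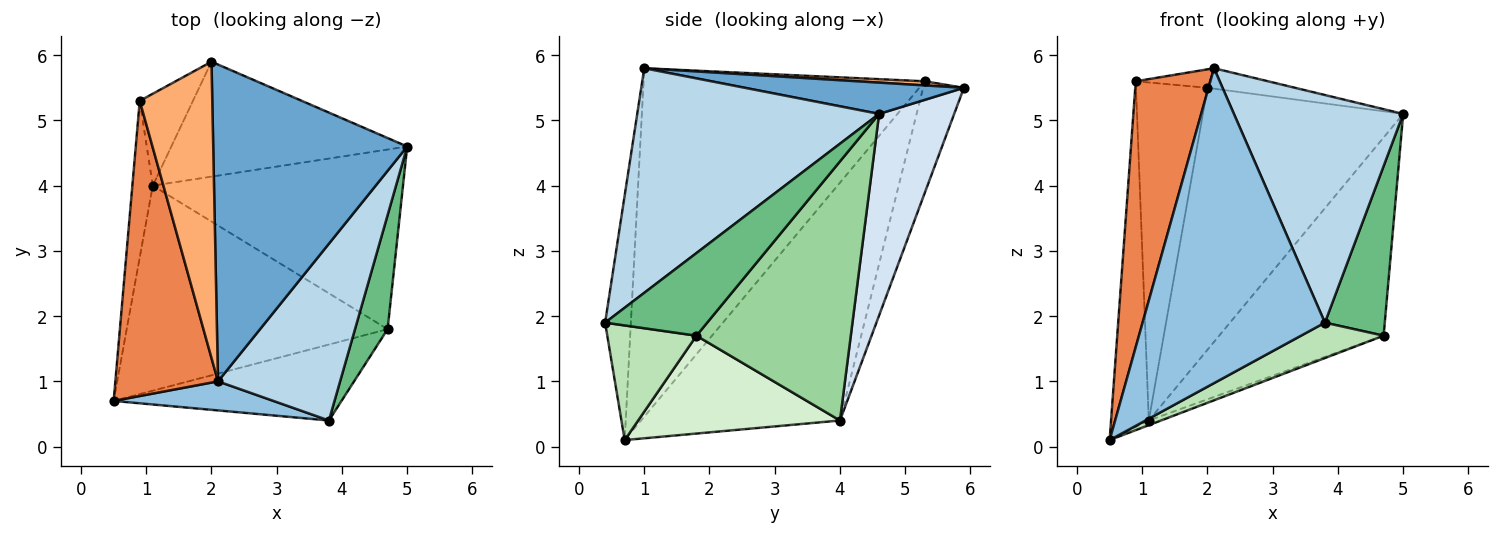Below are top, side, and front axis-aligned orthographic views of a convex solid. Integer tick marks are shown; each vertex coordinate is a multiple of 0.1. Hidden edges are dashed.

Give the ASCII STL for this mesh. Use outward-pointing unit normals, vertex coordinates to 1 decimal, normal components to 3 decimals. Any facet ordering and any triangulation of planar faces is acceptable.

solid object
 facet normal 0.159 0.064 0.985
  outer loop
   vertex 2.1 1.0 5.8
   vertex 5.0 4.6 5.1
   vertex 2.0 5.9 5.5
  endloop
 endfacet
 facet normal -0.139 -0.986 0.091
  outer loop
   vertex 3.8 0.4 1.9
   vertex 2.1 1.0 5.8
   vertex 0.5 0.7 0.1
  endloop
 endfacet
 facet normal 0.748 -0.524 0.407
  outer loop
   vertex 3.8 0.4 1.9
   vertex 5.0 4.6 5.1
   vertex 2.1 1.0 5.8
  endloop
 endfacet
 facet normal 0.325 0.866 -0.380
  outer loop
   vertex 1.1 4.0 0.4
   vertex 2.0 5.9 5.5
   vertex 5.0 4.6 5.1
  endloop
 endfacet
 facet normal -0.930 -0.247 0.274
  outer loop
   vertex 0.9 5.3 5.6
   vertex 0.5 0.7 0.1
   vertex 2.1 1.0 5.8
  endloop
 endfacet
 facet normal 0.057 0.062 0.996
  outer loop
   vertex 0.9 5.3 5.6
   vertex 2.1 1.0 5.8
   vertex 2.0 5.9 5.5
  endloop
 endfacet
 facet normal -0.979 0.186 -0.084
  outer loop
   vertex 0.9 5.3 5.6
   vertex 1.1 4.0 0.4
   vertex 0.5 0.7 0.1
  endloop
 endfacet
 facet normal -0.482 0.845 -0.230
  outer loop
   vertex 0.9 5.3 5.6
   vertex 2.0 5.9 5.5
   vertex 1.1 4.0 0.4
  endloop
 endfacet
 facet normal 0.817 -0.479 0.322
  outer loop
   vertex 4.7 1.8 1.7
   vertex 5.0 4.6 5.1
   vertex 3.8 0.4 1.9
  endloop
 endfacet
 facet normal 0.571 0.608 -0.551
  outer loop
   vertex 4.7 1.8 1.7
   vertex 1.1 4.0 0.4
   vertex 5.0 4.6 5.1
  endloop
 endfacet
 facet normal 0.415 -0.385 -0.825
  outer loop
   vertex 4.7 1.8 1.7
   vertex 3.8 0.4 1.9
   vertex 0.5 0.7 0.1
  endloop
 endfacet
 facet normal 0.351 0.021 -0.936
  outer loop
   vertex 4.7 1.8 1.7
   vertex 0.5 0.7 0.1
   vertex 1.1 4.0 0.4
  endloop
 endfacet
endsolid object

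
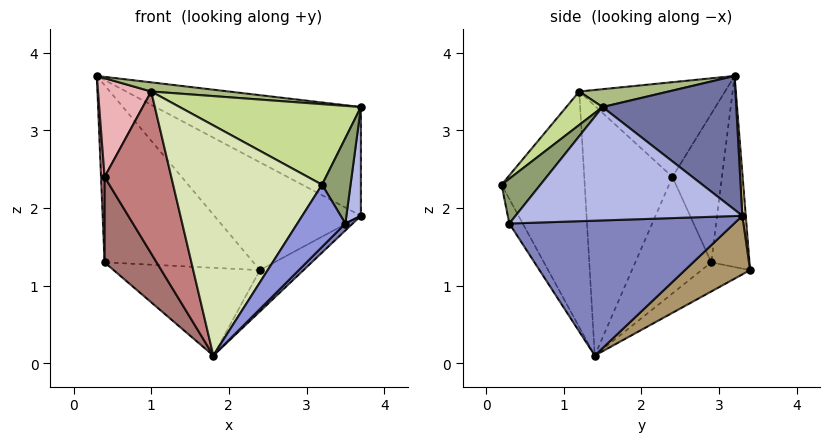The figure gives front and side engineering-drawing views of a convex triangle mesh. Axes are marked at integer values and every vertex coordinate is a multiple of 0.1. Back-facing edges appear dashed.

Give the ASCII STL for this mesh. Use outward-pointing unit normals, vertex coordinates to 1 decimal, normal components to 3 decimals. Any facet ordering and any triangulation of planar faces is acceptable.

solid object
 facet normal 0.371 0.570 0.733
  outer loop
   vertex 3.7 1.5 3.3
   vertex 3.7 3.3 1.9
   vertex 0.3 3.2 3.7
  endloop
 endfacet
 facet normal 0.699 -0.023 -0.714
  outer loop
   vertex 3.5 0.3 1.8
   vertex 1.8 1.4 0.1
   vertex 3.7 3.3 1.9
  endloop
 endfacet
 facet normal -0.254 -0.908 -0.334
  outer loop
   vertex 3.5 0.3 1.8
   vertex 3.2 0.2 2.3
   vertex 1.8 1.4 0.1
  endloop
 endfacet
 facet normal 0.995 -0.064 -0.082
  outer loop
   vertex 3.5 0.3 1.8
   vertex 3.7 3.3 1.9
   vertex 3.7 1.5 3.3
  endloop
 endfacet
 facet normal 0.757 -0.555 0.343
  outer loop
   vertex 3.5 0.3 1.8
   vertex 3.7 1.5 3.3
   vertex 3.2 0.2 2.3
  endloop
 endfacet
 facet normal 0.082 -0.071 0.994
  outer loop
   vertex 1.0 1.2 3.5
   vertex 3.7 1.5 3.3
   vertex 0.3 3.2 3.7
  endloop
 endfacet
 facet normal 0.127 -0.635 0.762
  outer loop
   vertex 1.0 1.2 3.5
   vertex 3.2 0.2 2.3
   vertex 3.7 1.5 3.3
  endloop
 endfacet
 facet normal -0.481 -0.861 -0.164
  outer loop
   vertex 1.0 1.2 3.5
   vertex 1.8 1.4 0.1
   vertex 3.2 0.2 2.3
  endloop
 endfacet
 facet normal 0.469 0.314 -0.826
  outer loop
   vertex 2.4 3.4 1.2
   vertex 3.7 3.3 1.9
   vertex 1.8 1.4 0.1
  endloop
 endfacet
 facet normal -0.170 0.514 -0.841
  outer loop
   vertex 2.4 3.4 1.2
   vertex 1.8 1.4 0.1
   vertex 0.4 2.9 1.3
  endloop
 endfacet
 facet normal 0.023 0.995 0.099
  outer loop
   vertex 2.4 3.4 1.2
   vertex 0.3 3.2 3.7
   vertex 3.7 3.3 1.9
  endloop
 endfacet
 facet normal -0.247 0.960 -0.130
  outer loop
   vertex 2.4 3.4 1.2
   vertex 0.4 2.9 1.3
   vertex 0.3 3.2 3.7
  endloop
 endfacet
 facet normal -0.799 -0.547 -0.249
  outer loop
   vertex 0.4 2.4 2.4
   vertex 0.4 2.9 1.3
   vertex 1.8 1.4 0.1
  endloop
 endfacet
 facet normal -0.778 -0.589 -0.218
  outer loop
   vertex 0.4 2.4 2.4
   vertex 1.8 1.4 0.1
   vertex 1.0 1.2 3.5
  endloop
 endfacet
 facet normal -0.997 -0.072 -0.033
  outer loop
   vertex 0.4 2.4 2.4
   vertex 0.3 3.2 3.7
   vertex 0.4 2.9 1.3
  endloop
 endfacet
 facet normal -0.931 -0.339 0.137
  outer loop
   vertex 0.4 2.4 2.4
   vertex 1.0 1.2 3.5
   vertex 0.3 3.2 3.7
  endloop
 endfacet
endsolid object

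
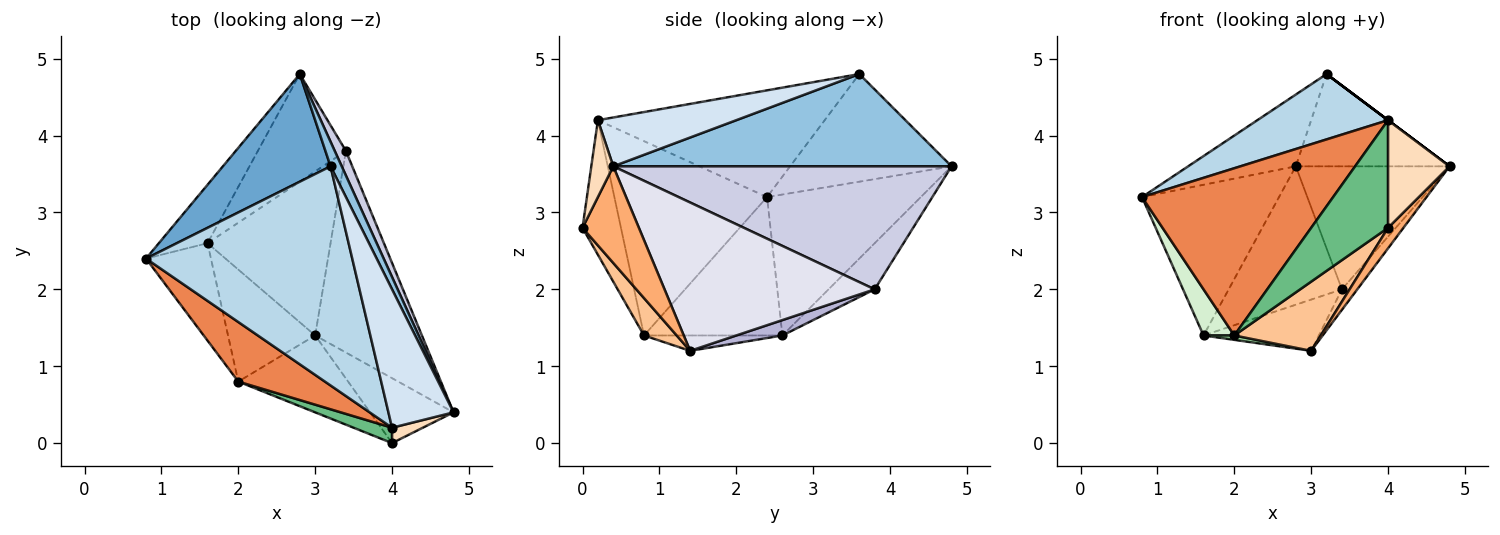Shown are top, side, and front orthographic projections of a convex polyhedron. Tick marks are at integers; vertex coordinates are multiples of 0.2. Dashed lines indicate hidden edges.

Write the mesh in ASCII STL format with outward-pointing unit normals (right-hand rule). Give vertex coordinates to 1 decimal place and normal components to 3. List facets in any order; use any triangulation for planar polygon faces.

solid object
 facet normal -0.640 0.426 0.640
  outer loop
   vertex 3.2 3.6 4.8
   vertex 2.8 4.8 3.6
   vertex 0.8 2.4 3.2
  endloop
 endfacet
 facet normal 0.905 0.411 0.110
  outer loop
   vertex 3.2 3.6 4.8
   vertex 4.8 0.4 3.6
   vertex 2.8 4.8 3.6
  endloop
 endfacet
 facet normal -0.444 -0.256 0.859
  outer loop
   vertex 4.0 0.2 4.2
   vertex 3.2 3.6 4.8
   vertex 0.8 2.4 3.2
  endloop
 endfacet
 facet normal 0.600 0.000 0.800
  outer loop
   vertex 4.0 0.2 4.2
   vertex 4.8 0.4 3.6
   vertex 3.2 3.6 4.8
  endloop
 endfacet
 facet normal -0.601 -0.753 0.268
  outer loop
   vertex 4.0 0.2 4.2
   vertex 0.8 2.4 3.2
   vertex 2.0 0.8 1.4
  endloop
 endfacet
 facet normal 0.741 -0.202 -0.640
  outer loop
   vertex 4.0 0.0 2.8
   vertex 3.0 1.4 1.2
   vertex 4.8 0.4 3.6
  endloop
 endfacet
 facet normal 0.245 -0.649 -0.721
  outer loop
   vertex 4.0 0.0 2.8
   vertex 2.0 0.8 1.4
   vertex 3.0 1.4 1.2
  endloop
 endfacet
 facet normal 0.333 -0.933 0.133
  outer loop
   vertex 4.0 0.0 2.8
   vertex 4.8 0.4 3.6
   vertex 4.0 0.2 4.2
  endloop
 endfacet
 facet normal -0.444 -0.887 0.127
  outer loop
   vertex 4.0 0.0 2.8
   vertex 4.0 0.2 4.2
   vertex 2.0 0.8 1.4
  endloop
 endfacet
 facet normal -0.174 -0.039 -0.984
  outer loop
   vertex 1.6 2.6 1.4
   vertex 3.0 1.4 1.2
   vertex 2.0 0.8 1.4
  endloop
 endfacet
 facet normal -0.723 0.644 -0.250
  outer loop
   vertex 1.6 2.6 1.4
   vertex 0.8 2.4 3.2
   vertex 2.8 4.8 3.6
  endloop
 endfacet
 facet normal -0.888 -0.197 -0.416
  outer loop
   vertex 1.6 2.6 1.4
   vertex 2.0 0.8 1.4
   vertex 0.8 2.4 3.2
  endloop
 endfacet
 facet normal -0.306 0.751 -0.584
  outer loop
   vertex 3.4 3.8 2.0
   vertex 1.6 2.6 1.4
   vertex 2.8 4.8 3.6
  endloop
 endfacet
 facet normal 0.118 0.296 -0.948
  outer loop
   vertex 3.4 3.8 2.0
   vertex 3.0 1.4 1.2
   vertex 1.6 2.6 1.4
  endloop
 endfacet
 facet normal 0.907 0.412 0.082
  outer loop
   vertex 3.4 3.8 2.0
   vertex 2.8 4.8 3.6
   vertex 4.8 0.4 3.6
  endloop
 endfacet
 facet normal 0.810 0.059 -0.583
  outer loop
   vertex 3.4 3.8 2.0
   vertex 4.8 0.4 3.6
   vertex 3.0 1.4 1.2
  endloop
 endfacet
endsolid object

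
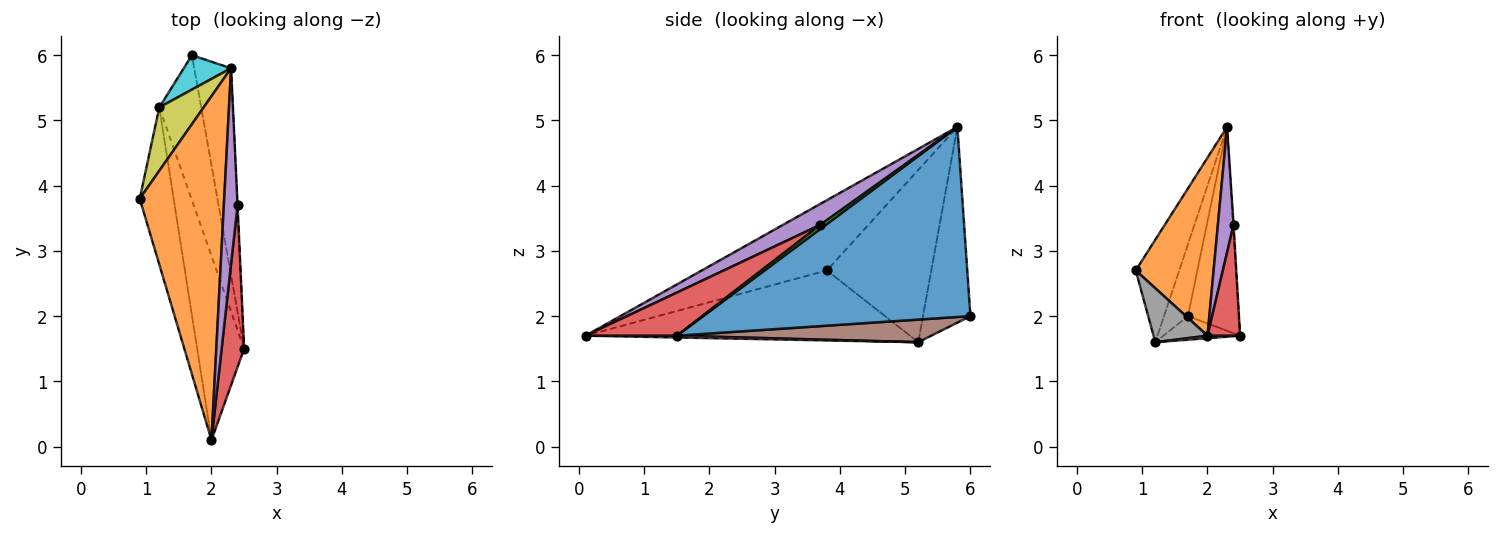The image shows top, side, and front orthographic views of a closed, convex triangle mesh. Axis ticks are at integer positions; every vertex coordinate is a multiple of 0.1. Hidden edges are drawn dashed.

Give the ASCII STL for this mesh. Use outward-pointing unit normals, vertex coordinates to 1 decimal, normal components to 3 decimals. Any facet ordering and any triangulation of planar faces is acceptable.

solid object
 facet normal 0.965 0.184 -0.187
  outer loop
   vertex 1.7 6.0 2.0
   vertex 2.3 5.8 4.9
   vertex 2.5 1.5 1.7
  endloop
 endfacet
 facet normal -0.594 -0.370 0.714
  outer loop
   vertex 2.0 0.1 1.7
   vertex 2.3 5.8 4.9
   vertex 0.9 3.8 2.7
  endloop
 endfacet
 facet normal 0.997 0.074 -0.037
  outer loop
   vertex 2.4 3.7 3.4
   vertex 2.5 1.5 1.7
   vertex 2.3 5.8 4.9
  endloop
 endfacet
 facet normal 0.845 -0.302 0.440
  outer loop
   vertex 2.4 3.7 3.4
   vertex 2.0 0.1 1.7
   vertex 2.5 1.5 1.7
  endloop
 endfacet
 facet normal 0.789 -0.332 0.517
  outer loop
   vertex 2.4 3.7 3.4
   vertex 2.3 5.8 4.9
   vertex 2.0 0.1 1.7
  endloop
 endfacet
 facet normal 0.470 0.142 -0.871
  outer loop
   vertex 1.2 5.2 1.6
   vertex 1.7 6.0 2.0
   vertex 2.5 1.5 1.7
  endloop
 endfacet
 facet normal 0.038 -0.014 -0.999
  outer loop
   vertex 1.2 5.2 1.6
   vertex 2.5 1.5 1.7
   vertex 2.0 0.1 1.7
  endloop
 endfacet
 facet normal -0.890 -0.148 -0.431
  outer loop
   vertex 1.2 5.2 1.6
   vertex 2.0 0.1 1.7
   vertex 0.9 3.8 2.7
  endloop
 endfacet
 facet normal -0.898 0.374 0.231
  outer loop
   vertex 1.2 5.2 1.6
   vertex 0.9 3.8 2.7
   vertex 2.3 5.8 4.9
  endloop
 endfacet
 facet normal -0.873 0.440 0.211
  outer loop
   vertex 1.2 5.2 1.6
   vertex 2.3 5.8 4.9
   vertex 1.7 6.0 2.0
  endloop
 endfacet
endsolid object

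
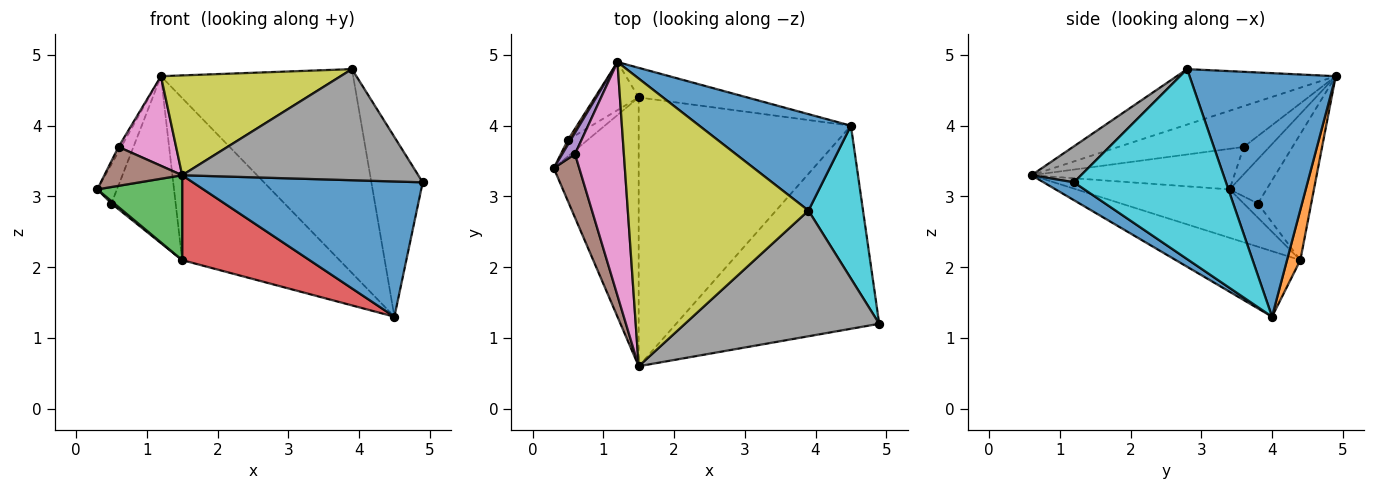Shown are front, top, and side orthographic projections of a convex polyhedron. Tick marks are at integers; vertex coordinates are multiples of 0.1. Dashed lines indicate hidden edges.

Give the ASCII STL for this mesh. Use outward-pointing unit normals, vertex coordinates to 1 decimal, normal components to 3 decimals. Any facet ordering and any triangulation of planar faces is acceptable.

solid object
 facet normal 0.073 -0.553 -0.830
  outer loop
   vertex 1.5 0.6 3.3
   vertex 4.5 4.0 1.3
   vertex 4.9 1.2 3.2
  endloop
 endfacet
 facet normal 0.083 0.980 -0.179
  outer loop
   vertex 1.5 4.4 2.1
   vertex 1.2 4.9 4.7
   vertex 4.5 4.0 1.3
  endloop
 endfacet
 facet normal -0.478 -0.265 -0.838
  outer loop
   vertex 1.5 4.4 2.1
   vertex 1.5 0.6 3.3
   vertex 0.3 3.4 3.1
  endloop
 endfacet
 facet normal -0.282 -0.289 -0.915
  outer loop
   vertex 1.5 4.4 2.1
   vertex 4.5 4.0 1.3
   vertex 1.5 0.6 3.3
  endloop
 endfacet
 facet normal -0.903 0.093 0.420
  outer loop
   vertex 0.6 3.6 3.7
   vertex 1.2 4.9 4.7
   vertex 0.3 3.4 3.1
  endloop
 endfacet
 facet normal -0.805 -0.309 0.506
  outer loop
   vertex 0.6 3.6 3.7
   vertex 0.3 3.4 3.1
   vertex 1.5 0.6 3.3
  endloop
 endfacet
 facet normal -0.615 -0.283 0.736
  outer loop
   vertex 0.6 3.6 3.7
   vertex 1.5 0.6 3.3
   vertex 1.2 4.9 4.7
  endloop
 endfacet
 facet normal 0.138 -0.656 0.742
  outer loop
   vertex 3.9 2.8 4.8
   vertex 1.5 0.6 3.3
   vertex 4.9 1.2 3.2
  endloop
 endfacet
 facet normal -0.278 -0.315 0.907
  outer loop
   vertex 3.9 2.8 4.8
   vertex 1.2 4.9 4.7
   vertex 1.5 0.6 3.3
  endloop
 endfacet
 facet normal 0.914 0.309 0.263
  outer loop
   vertex 3.9 2.8 4.8
   vertex 4.9 1.2 3.2
   vertex 4.5 4.0 1.3
  endloop
 endfacet
 facet normal 0.566 0.745 0.353
  outer loop
   vertex 3.9 2.8 4.8
   vertex 4.5 4.0 1.3
   vertex 1.2 4.9 4.7
  endloop
 endfacet
 facet normal -0.881 0.469 0.056
  outer loop
   vertex 0.5 3.8 2.9
   vertex 0.3 3.4 3.1
   vertex 1.2 4.9 4.7
  endloop
 endfacet
 facet normal -0.577 -0.115 -0.808
  outer loop
   vertex 0.5 3.8 2.9
   vertex 1.5 4.4 2.1
   vertex 0.3 3.4 3.1
  endloop
 endfacet
 facet normal -0.624 0.751 -0.216
  outer loop
   vertex 0.5 3.8 2.9
   vertex 1.2 4.9 4.7
   vertex 1.5 4.4 2.1
  endloop
 endfacet
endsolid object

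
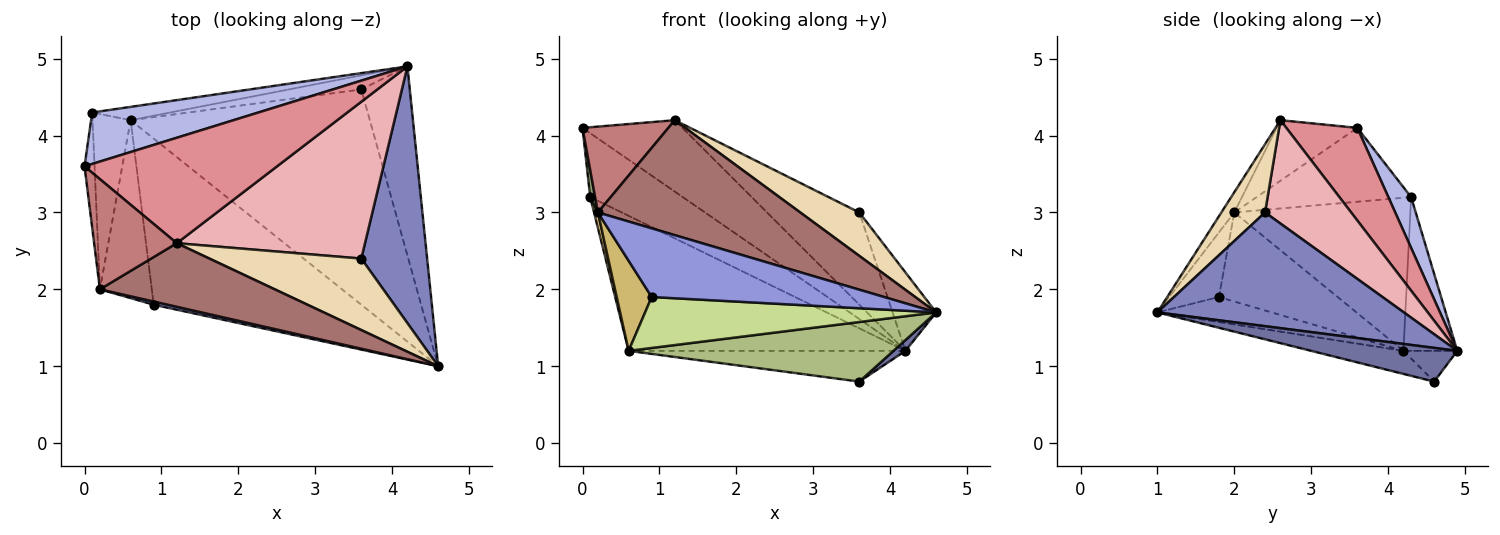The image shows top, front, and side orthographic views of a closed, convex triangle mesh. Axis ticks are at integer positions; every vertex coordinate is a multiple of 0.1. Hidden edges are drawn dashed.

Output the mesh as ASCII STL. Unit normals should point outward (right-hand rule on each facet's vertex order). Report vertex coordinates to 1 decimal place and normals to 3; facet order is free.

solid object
 facet normal 0.570 -0.047 -0.820
  outer loop
   vertex 3.6 4.6 0.8
   vertex 4.2 4.9 1.2
   vertex 4.6 1.0 1.7
  endloop
 endfacet
 facet normal 0.856 0.151 0.495
  outer loop
   vertex 3.6 2.4 3.0
   vertex 4.6 1.0 1.7
   vertex 4.2 4.9 1.2
  endloop
 endfacet
 facet normal -0.209 -0.977 0.045
  outer loop
   vertex 0.2 2.0 3.0
   vertex 0.9 1.8 1.9
   vertex 4.6 1.0 1.7
  endloop
 endfacet
 facet normal 0.188 0.765 0.616
  outer loop
   vertex 0.1 4.3 3.2
   vertex 0.0 3.6 4.1
   vertex 4.2 4.9 1.2
  endloop
 endfacet
 facet normal -0.990 -0.031 -0.134
  outer loop
   vertex 0.1 4.3 3.2
   vertex 0.2 2.0 3.0
   vertex 0.0 3.6 4.1
  endloop
 endfacet
 facet normal -0.093 -0.266 -0.960
  outer loop
   vertex 0.6 4.2 1.2
   vertex 3.6 4.6 0.8
   vertex 4.6 1.0 1.7
  endloop
 endfacet
 facet normal -0.114 -0.291 -0.950
  outer loop
   vertex 0.6 4.2 1.2
   vertex 4.6 1.0 1.7
   vertex 0.9 1.8 1.9
  endloop
 endfacet
 facet normal -0.174 0.895 -0.410
  outer loop
   vertex 0.6 4.2 1.2
   vertex 4.2 4.9 1.2
   vertex 3.6 4.6 0.8
  endloop
 endfacet
 facet normal -0.190 0.977 -0.096
  outer loop
   vertex 0.6 4.2 1.2
   vertex 0.1 4.3 3.2
   vertex 4.2 4.9 1.2
  endloop
 endfacet
 facet normal -0.837 -0.247 -0.488
  outer loop
   vertex 0.6 4.2 1.2
   vertex 0.9 1.8 1.9
   vertex 0.2 2.0 3.0
  endloop
 endfacet
 facet normal -0.970 -0.021 -0.241
  outer loop
   vertex 0.6 4.2 1.2
   vertex 0.2 2.0 3.0
   vertex 0.1 4.3 3.2
  endloop
 endfacet
 facet normal 0.359 -0.485 0.798
  outer loop
   vertex 1.2 2.6 4.2
   vertex 4.6 1.0 1.7
   vertex 3.6 2.4 3.0
  endloop
 endfacet
 facet normal -0.056 -0.874 0.483
  outer loop
   vertex 1.2 2.6 4.2
   vertex 0.2 2.0 3.0
   vertex 4.6 1.0 1.7
  endloop
 endfacet
 facet normal -0.500 -0.532 0.683
  outer loop
   vertex 1.2 2.6 4.2
   vertex 0.0 3.6 4.1
   vertex 0.2 2.0 3.0
  endloop
 endfacet
 facet normal 0.370 0.521 0.769
  outer loop
   vertex 1.2 2.6 4.2
   vertex 4.2 4.9 1.2
   vertex 0.0 3.6 4.1
  endloop
 endfacet
 facet normal 0.428 0.458 0.779
  outer loop
   vertex 1.2 2.6 4.2
   vertex 3.6 2.4 3.0
   vertex 4.2 4.9 1.2
  endloop
 endfacet
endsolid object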